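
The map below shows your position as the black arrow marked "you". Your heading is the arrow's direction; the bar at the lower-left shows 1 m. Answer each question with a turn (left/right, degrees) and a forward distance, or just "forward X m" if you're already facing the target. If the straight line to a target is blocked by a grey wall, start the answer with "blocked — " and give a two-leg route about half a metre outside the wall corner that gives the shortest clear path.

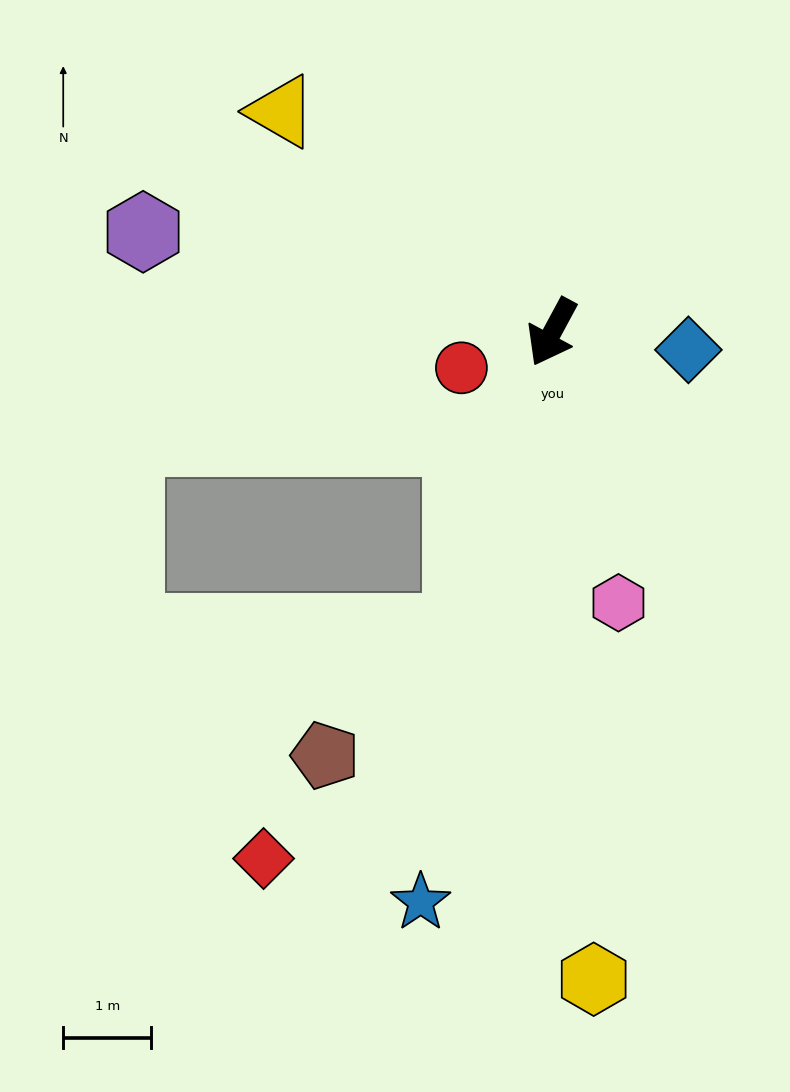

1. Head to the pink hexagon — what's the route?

turn left 42°, forward 3.2 m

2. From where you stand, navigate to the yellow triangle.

turn right 101°, forward 4.0 m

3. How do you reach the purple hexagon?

turn right 75°, forward 4.8 m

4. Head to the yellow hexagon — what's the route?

turn left 32°, forward 7.4 m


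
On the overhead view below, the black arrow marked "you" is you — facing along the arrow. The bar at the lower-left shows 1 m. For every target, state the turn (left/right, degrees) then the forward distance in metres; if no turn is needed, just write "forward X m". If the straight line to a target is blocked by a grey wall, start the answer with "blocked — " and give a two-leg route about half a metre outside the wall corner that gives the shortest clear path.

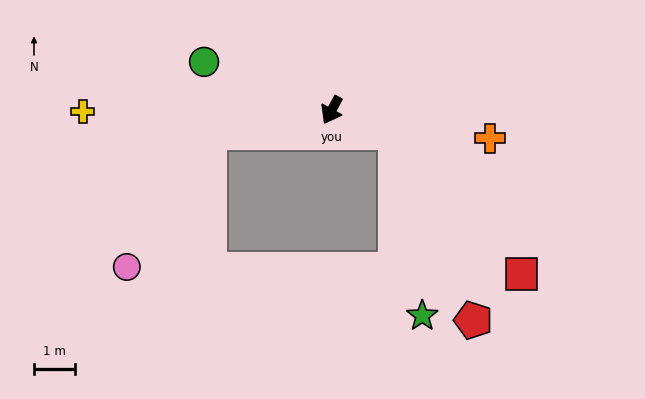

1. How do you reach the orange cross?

turn left 108°, forward 3.9 m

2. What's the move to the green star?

blocked — turn left 99°, forward 1.6 m, then turn right 62°, forward 4.5 m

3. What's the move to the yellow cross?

turn right 61°, forward 6.1 m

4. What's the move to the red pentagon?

blocked — turn left 99°, forward 1.6 m, then turn right 48°, forward 5.0 m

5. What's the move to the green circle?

turn right 82°, forward 3.3 m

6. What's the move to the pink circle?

blocked — turn right 51°, forward 3.0 m, then turn left 48°, forward 3.9 m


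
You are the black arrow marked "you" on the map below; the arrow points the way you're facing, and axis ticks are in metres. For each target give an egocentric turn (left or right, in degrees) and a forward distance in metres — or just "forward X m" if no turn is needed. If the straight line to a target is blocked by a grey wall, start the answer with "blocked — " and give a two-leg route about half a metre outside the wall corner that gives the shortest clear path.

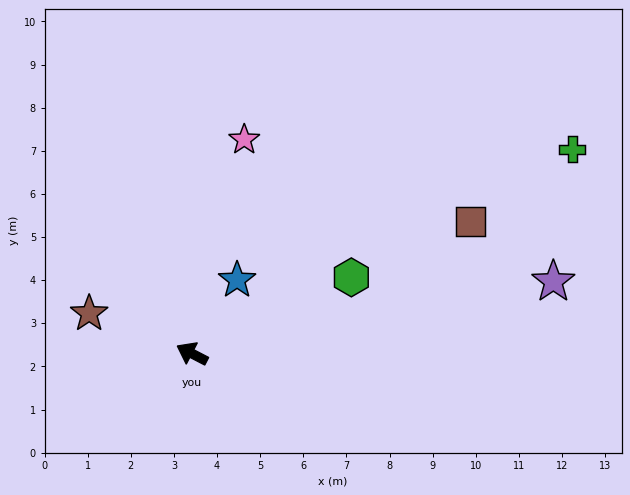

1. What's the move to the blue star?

turn right 94°, forward 2.0 m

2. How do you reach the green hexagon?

turn right 127°, forward 4.1 m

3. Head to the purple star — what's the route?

turn right 141°, forward 8.5 m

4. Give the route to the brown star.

turn left 6°, forward 2.6 m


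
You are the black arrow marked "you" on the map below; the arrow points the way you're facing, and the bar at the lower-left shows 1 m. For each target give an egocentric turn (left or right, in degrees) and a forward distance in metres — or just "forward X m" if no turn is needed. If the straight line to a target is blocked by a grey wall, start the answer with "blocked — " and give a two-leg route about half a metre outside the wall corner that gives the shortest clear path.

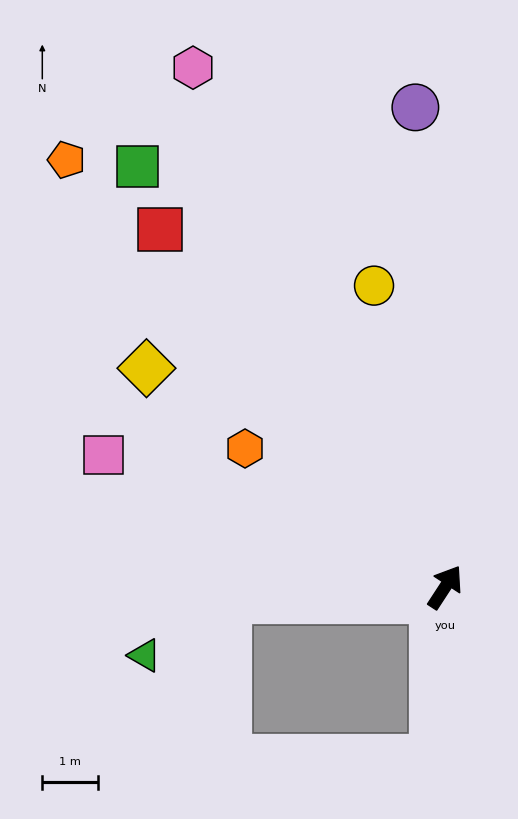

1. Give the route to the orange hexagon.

turn left 88°, forward 4.4 m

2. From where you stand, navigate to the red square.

turn left 72°, forward 8.3 m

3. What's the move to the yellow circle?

turn left 46°, forward 5.6 m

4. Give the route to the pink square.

turn left 102°, forward 6.6 m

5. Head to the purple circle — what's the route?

turn left 37°, forward 8.7 m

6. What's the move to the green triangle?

blocked — turn left 126°, forward 3.9 m, then turn left 31°, forward 1.8 m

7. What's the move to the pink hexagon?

turn left 59°, forward 10.4 m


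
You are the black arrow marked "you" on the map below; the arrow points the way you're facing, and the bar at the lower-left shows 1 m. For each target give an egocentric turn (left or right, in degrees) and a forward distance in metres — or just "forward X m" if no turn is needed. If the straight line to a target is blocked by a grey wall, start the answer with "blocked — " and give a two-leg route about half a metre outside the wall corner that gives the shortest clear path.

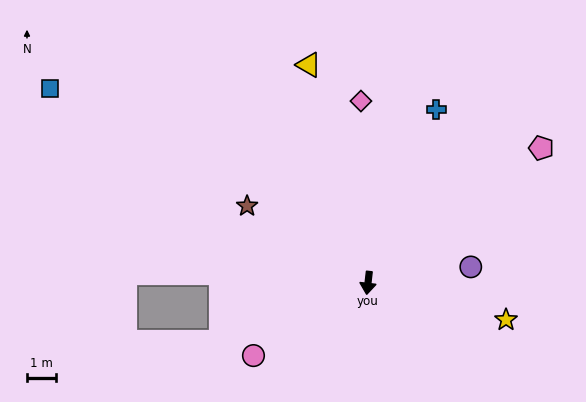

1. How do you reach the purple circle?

turn left 105°, forward 3.6 m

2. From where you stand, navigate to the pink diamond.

turn right 171°, forward 6.2 m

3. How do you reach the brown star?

turn right 116°, forward 4.9 m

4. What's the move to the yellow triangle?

turn right 158°, forward 7.7 m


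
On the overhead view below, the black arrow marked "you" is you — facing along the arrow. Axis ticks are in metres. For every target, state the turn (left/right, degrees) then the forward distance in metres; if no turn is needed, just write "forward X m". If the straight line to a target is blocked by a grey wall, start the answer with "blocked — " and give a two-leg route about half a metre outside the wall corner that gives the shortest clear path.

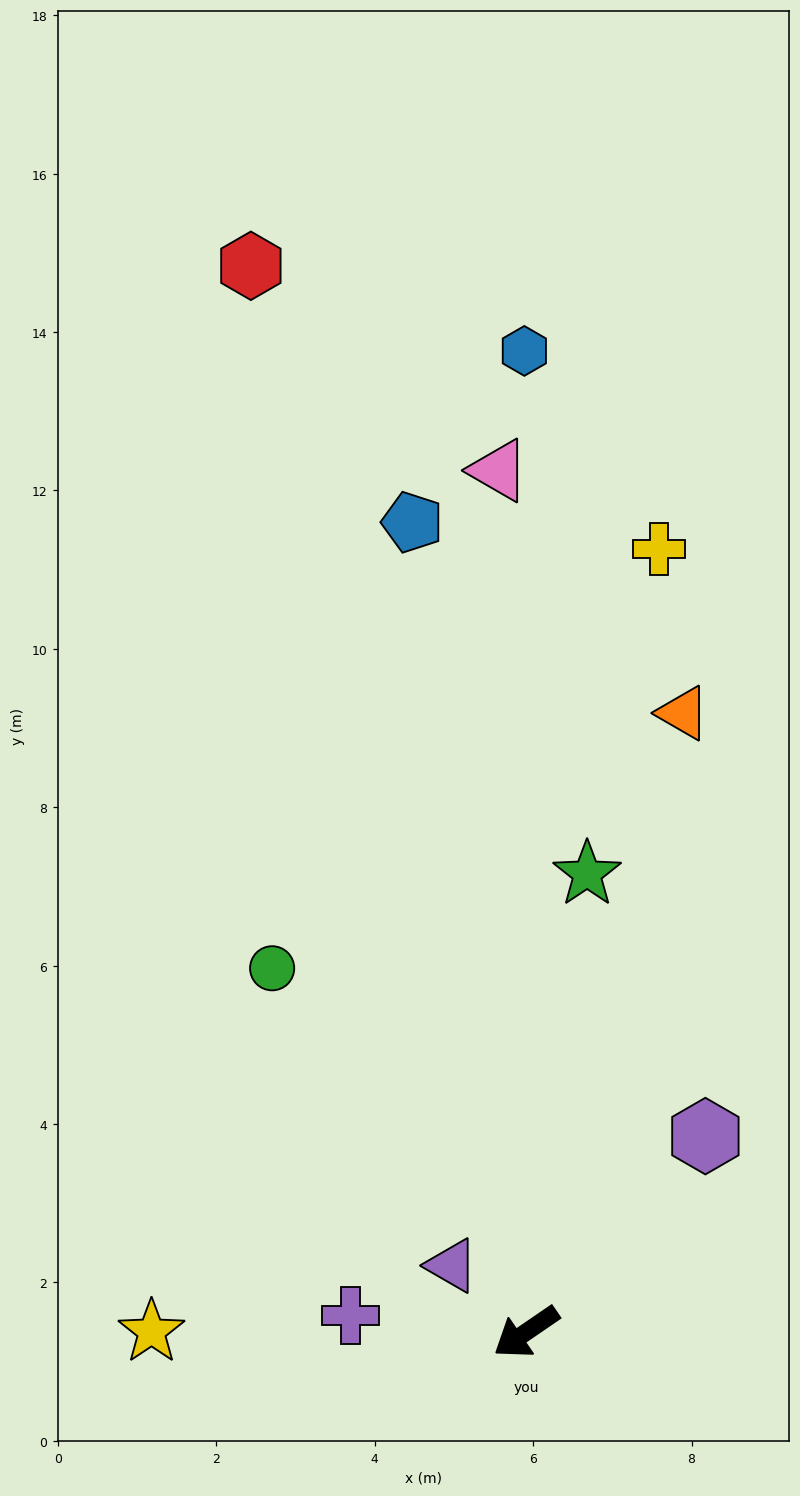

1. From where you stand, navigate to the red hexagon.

turn right 110°, forward 13.9 m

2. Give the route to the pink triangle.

turn right 123°, forward 10.9 m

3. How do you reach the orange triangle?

turn right 139°, forward 8.1 m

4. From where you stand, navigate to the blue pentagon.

turn right 116°, forward 10.3 m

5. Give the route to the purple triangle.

turn right 76°, forward 1.3 m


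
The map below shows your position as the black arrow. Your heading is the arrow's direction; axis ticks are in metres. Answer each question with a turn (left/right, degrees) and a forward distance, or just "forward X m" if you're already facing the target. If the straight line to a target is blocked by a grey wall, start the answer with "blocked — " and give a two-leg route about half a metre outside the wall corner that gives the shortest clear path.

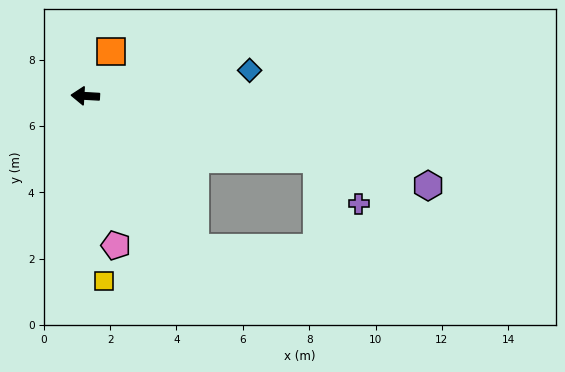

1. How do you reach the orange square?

turn right 117°, forward 1.5 m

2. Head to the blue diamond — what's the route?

turn right 168°, forward 5.0 m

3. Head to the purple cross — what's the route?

blocked — turn left 168°, forward 7.2 m, then turn right 31°, forward 1.9 m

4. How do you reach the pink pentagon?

turn left 105°, forward 4.6 m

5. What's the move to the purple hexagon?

turn left 169°, forward 10.7 m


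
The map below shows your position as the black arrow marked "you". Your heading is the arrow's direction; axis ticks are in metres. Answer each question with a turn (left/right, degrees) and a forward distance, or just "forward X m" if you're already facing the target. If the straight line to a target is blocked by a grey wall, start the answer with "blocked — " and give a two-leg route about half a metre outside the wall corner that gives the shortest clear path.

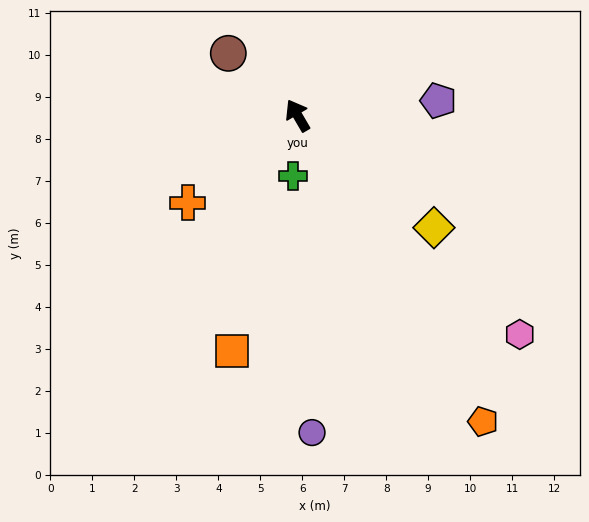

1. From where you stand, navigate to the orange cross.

turn left 98°, forward 3.3 m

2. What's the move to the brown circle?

turn left 18°, forward 2.2 m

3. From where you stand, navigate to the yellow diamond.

turn right 160°, forward 4.2 m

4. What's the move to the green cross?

turn left 145°, forward 1.4 m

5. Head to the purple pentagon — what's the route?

turn right 114°, forward 3.4 m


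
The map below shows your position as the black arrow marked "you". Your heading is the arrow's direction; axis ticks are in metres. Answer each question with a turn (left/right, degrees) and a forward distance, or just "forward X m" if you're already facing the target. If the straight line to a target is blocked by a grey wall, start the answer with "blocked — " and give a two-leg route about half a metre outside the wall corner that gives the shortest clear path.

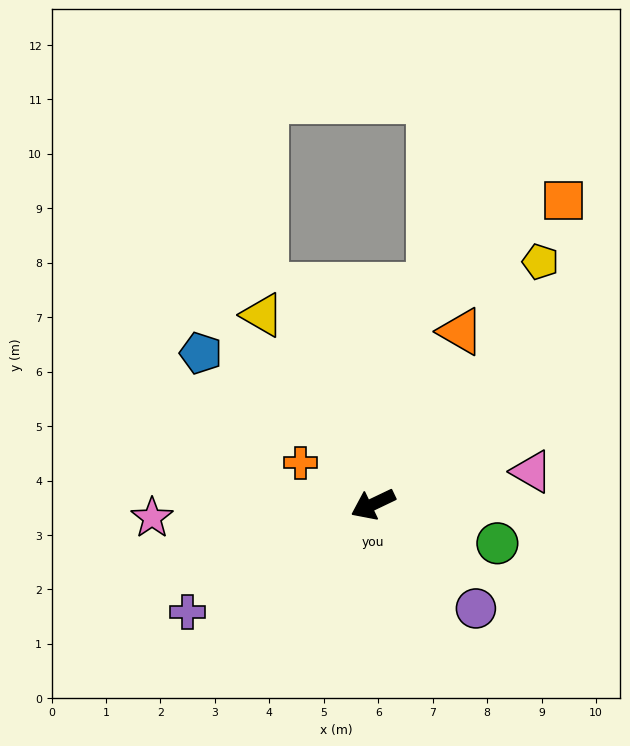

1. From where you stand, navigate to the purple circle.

turn left 109°, forward 2.7 m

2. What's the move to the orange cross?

turn right 55°, forward 1.5 m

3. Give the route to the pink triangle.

turn left 166°, forward 3.0 m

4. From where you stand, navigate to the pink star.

turn right 22°, forward 4.1 m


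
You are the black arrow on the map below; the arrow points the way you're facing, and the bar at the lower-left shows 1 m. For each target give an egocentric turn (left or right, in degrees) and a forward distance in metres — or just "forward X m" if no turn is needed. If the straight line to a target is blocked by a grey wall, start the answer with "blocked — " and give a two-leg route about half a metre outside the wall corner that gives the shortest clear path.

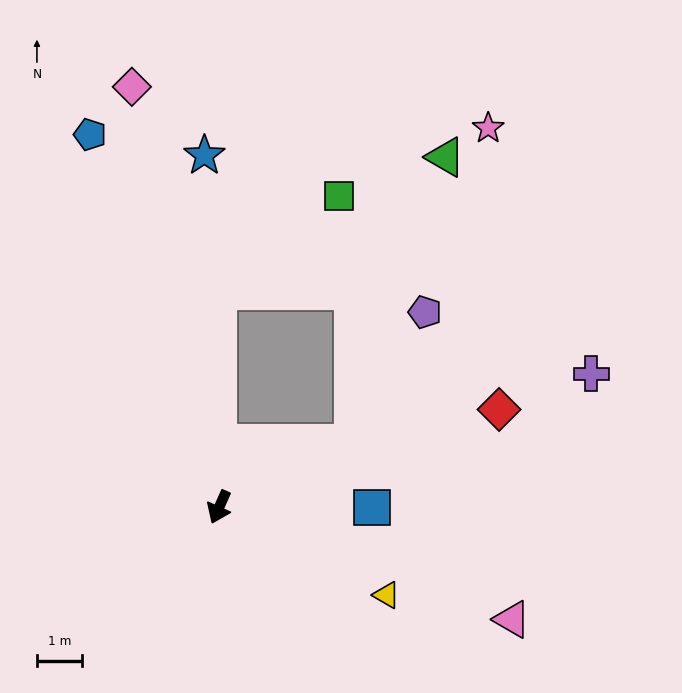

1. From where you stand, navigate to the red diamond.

turn left 133°, forward 6.5 m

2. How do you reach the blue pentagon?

turn right 137°, forward 8.7 m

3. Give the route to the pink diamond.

turn right 144°, forward 9.5 m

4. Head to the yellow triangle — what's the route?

turn left 86°, forward 4.2 m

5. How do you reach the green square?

blocked — turn right 156°, forward 4.8 m, then turn right 52°, forward 3.4 m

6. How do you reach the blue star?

turn right 154°, forward 7.8 m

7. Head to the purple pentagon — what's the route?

blocked — turn left 139°, forward 3.3 m, then turn left 36°, forward 3.3 m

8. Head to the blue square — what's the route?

turn left 114°, forward 3.4 m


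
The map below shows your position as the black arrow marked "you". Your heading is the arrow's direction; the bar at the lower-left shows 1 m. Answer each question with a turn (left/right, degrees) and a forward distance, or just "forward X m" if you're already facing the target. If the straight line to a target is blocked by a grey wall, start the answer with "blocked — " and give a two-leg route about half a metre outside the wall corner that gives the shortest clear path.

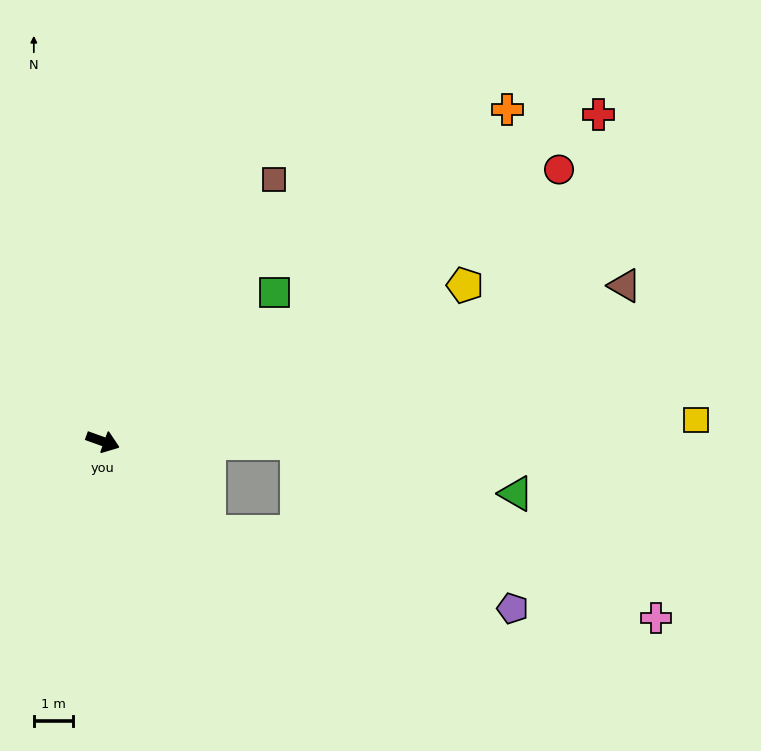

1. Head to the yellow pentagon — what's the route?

turn left 43°, forward 10.1 m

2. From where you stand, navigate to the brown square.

turn left 77°, forward 8.0 m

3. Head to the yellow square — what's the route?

turn left 22°, forward 15.2 m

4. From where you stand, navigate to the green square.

turn left 61°, forward 5.8 m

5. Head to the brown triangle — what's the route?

turn left 36°, forward 13.9 m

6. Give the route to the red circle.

turn left 51°, forward 13.6 m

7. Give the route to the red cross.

turn left 53°, forward 15.2 m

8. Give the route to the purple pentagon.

blocked — turn right 21°, forward 3.6 m, then turn left 27°, forward 8.0 m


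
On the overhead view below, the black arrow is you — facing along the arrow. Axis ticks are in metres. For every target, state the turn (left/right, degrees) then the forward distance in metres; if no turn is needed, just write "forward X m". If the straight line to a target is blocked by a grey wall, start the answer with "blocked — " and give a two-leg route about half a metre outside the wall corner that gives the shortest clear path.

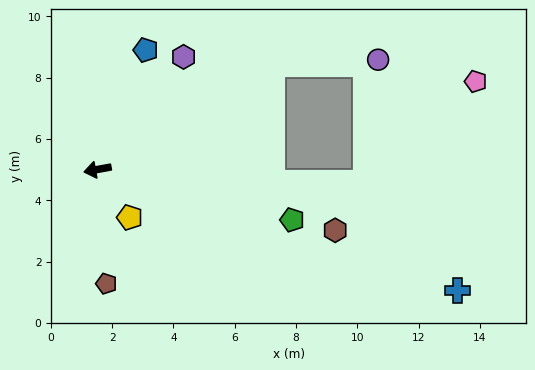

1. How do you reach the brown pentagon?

turn left 84°, forward 3.7 m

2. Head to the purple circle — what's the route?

blocked — turn right 159°, forward 6.7 m, then turn right 29°, forward 3.4 m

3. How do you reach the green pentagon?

turn left 155°, forward 6.6 m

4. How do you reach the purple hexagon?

turn right 138°, forward 4.6 m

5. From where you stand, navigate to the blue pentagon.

turn right 122°, forward 4.2 m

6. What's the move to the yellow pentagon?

turn left 114°, forward 1.9 m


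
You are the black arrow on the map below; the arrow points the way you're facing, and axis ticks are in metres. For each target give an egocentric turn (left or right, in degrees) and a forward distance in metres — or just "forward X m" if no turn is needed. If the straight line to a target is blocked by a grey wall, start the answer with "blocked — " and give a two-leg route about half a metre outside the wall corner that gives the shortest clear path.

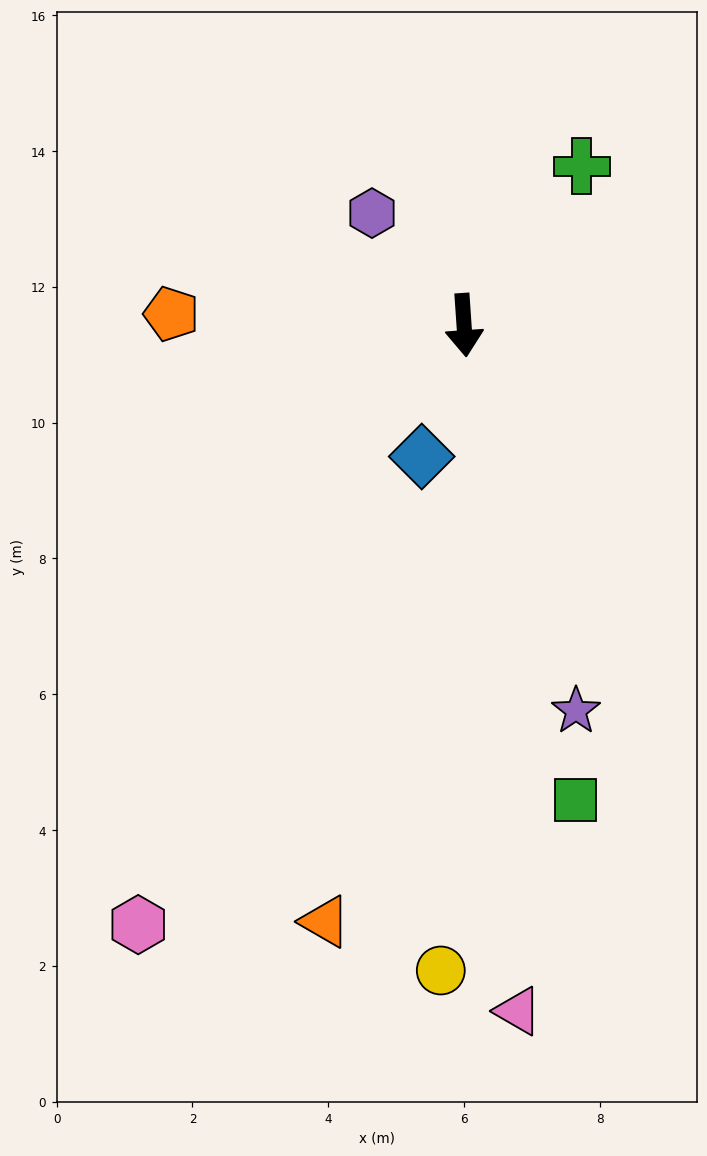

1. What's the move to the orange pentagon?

turn right 96°, forward 4.3 m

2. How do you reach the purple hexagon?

turn right 145°, forward 2.1 m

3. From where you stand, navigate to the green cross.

turn left 140°, forward 2.9 m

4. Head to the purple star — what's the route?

turn left 12°, forward 5.9 m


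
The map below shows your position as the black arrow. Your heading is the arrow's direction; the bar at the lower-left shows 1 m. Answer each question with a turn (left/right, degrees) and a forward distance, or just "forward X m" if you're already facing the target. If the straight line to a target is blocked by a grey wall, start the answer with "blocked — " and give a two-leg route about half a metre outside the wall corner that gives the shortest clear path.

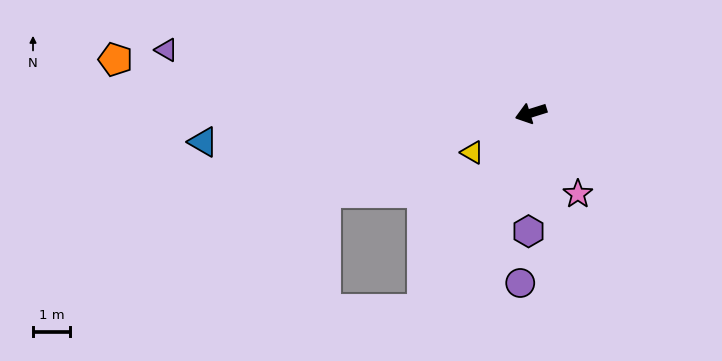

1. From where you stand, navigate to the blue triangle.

turn right 12°, forward 8.8 m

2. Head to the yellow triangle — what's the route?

turn left 16°, forward 1.9 m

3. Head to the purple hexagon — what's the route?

turn left 71°, forward 3.2 m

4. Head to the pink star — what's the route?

turn left 103°, forward 2.5 m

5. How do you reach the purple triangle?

turn right 27°, forward 9.9 m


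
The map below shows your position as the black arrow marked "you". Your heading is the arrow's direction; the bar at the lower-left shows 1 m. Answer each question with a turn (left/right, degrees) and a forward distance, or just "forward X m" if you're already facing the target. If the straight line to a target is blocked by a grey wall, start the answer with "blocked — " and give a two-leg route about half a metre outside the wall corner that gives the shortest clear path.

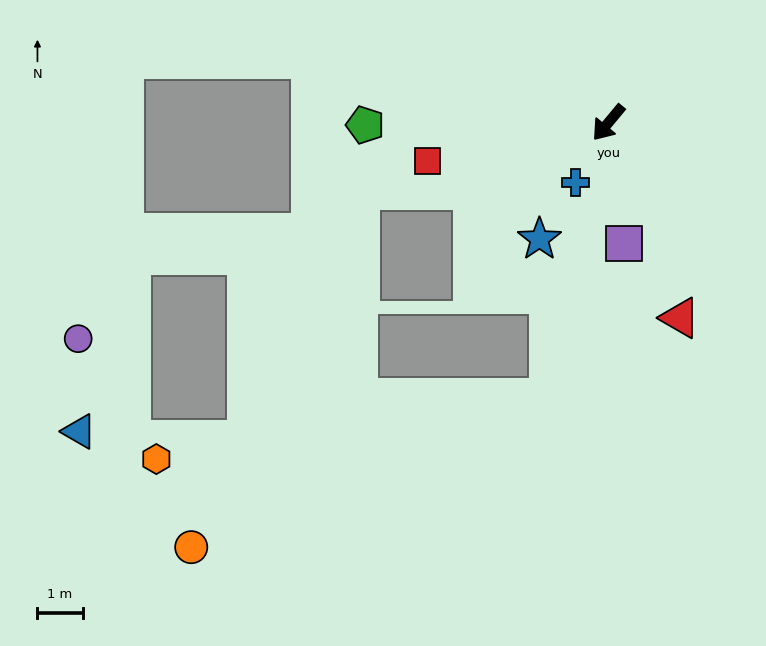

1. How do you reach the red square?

turn right 38°, forward 4.1 m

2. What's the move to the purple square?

turn left 47°, forward 2.7 m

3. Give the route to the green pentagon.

turn right 50°, forward 5.4 m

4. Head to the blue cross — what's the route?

turn left 11°, forward 1.5 m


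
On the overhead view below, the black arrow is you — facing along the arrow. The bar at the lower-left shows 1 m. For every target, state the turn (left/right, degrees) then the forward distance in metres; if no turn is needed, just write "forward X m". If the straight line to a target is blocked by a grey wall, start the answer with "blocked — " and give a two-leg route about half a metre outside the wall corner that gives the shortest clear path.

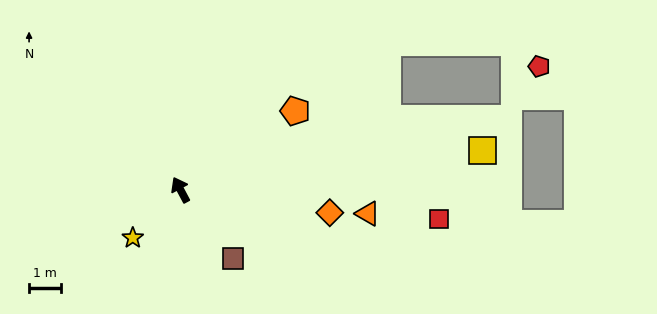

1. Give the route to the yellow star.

turn left 107°, forward 2.1 m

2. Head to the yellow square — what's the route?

turn right 111°, forward 9.5 m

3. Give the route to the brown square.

turn right 171°, forward 2.7 m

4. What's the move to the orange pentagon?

turn right 84°, forward 4.4 m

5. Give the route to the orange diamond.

turn right 127°, forward 4.7 m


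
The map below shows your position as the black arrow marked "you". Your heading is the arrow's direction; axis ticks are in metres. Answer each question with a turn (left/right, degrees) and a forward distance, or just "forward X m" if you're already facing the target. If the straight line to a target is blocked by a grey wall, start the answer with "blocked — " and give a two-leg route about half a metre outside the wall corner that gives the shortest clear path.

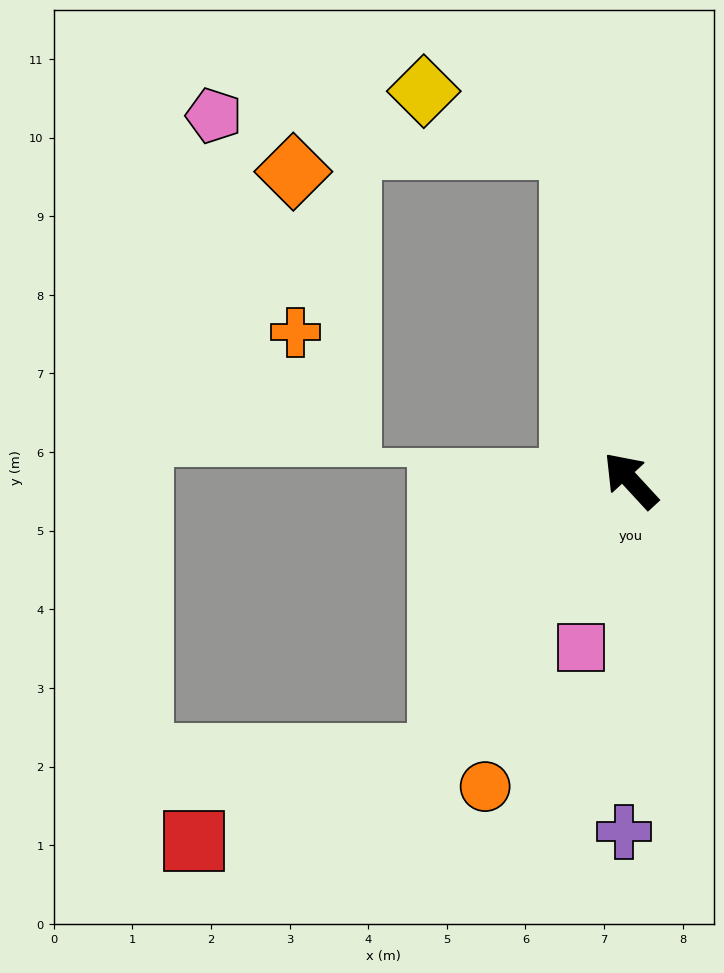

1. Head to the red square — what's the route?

blocked — turn left 103°, forward 4.3 m, then turn right 37°, forward 3.3 m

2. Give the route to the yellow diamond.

blocked — turn right 33°, forward 4.3 m, then turn left 60°, forward 2.0 m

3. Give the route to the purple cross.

turn left 136°, forward 4.5 m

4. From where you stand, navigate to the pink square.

turn left 121°, forward 2.2 m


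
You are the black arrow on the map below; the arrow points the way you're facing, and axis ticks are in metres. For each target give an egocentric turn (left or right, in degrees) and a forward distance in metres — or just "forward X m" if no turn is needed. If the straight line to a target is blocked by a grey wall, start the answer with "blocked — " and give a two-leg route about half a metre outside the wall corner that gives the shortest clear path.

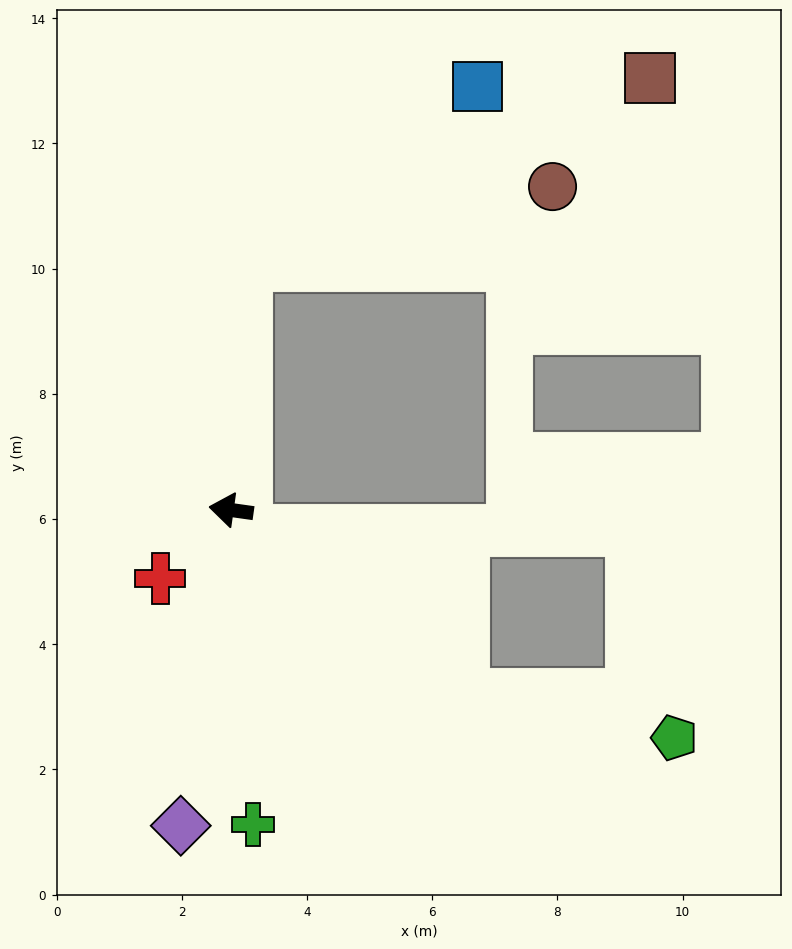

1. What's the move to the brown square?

blocked — turn right 86°, forward 3.9 m, then turn right 61°, forward 7.1 m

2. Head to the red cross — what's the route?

turn left 52°, forward 1.6 m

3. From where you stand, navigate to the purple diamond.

turn left 89°, forward 5.1 m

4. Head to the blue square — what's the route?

blocked — turn right 86°, forward 3.9 m, then turn right 48°, forward 4.7 m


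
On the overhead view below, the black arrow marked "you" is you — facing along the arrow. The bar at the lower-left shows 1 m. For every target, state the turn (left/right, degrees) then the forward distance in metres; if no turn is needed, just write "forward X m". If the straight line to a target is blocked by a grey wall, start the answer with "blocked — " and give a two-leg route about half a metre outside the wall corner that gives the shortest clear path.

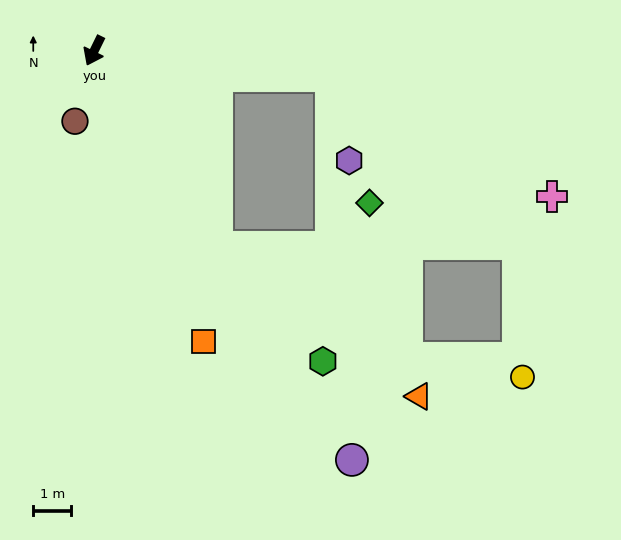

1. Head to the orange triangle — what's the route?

blocked — turn left 58°, forward 6.1 m, then turn left 22°, forward 6.6 m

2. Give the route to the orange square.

turn left 47°, forward 8.2 m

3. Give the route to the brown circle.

turn left 11°, forward 1.9 m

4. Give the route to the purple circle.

turn left 58°, forward 12.7 m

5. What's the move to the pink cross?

blocked — turn left 110°, forward 6.3 m, then turn right 22°, forward 6.6 m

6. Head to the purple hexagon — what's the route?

blocked — turn left 110°, forward 6.3 m, then turn right 72°, forward 2.3 m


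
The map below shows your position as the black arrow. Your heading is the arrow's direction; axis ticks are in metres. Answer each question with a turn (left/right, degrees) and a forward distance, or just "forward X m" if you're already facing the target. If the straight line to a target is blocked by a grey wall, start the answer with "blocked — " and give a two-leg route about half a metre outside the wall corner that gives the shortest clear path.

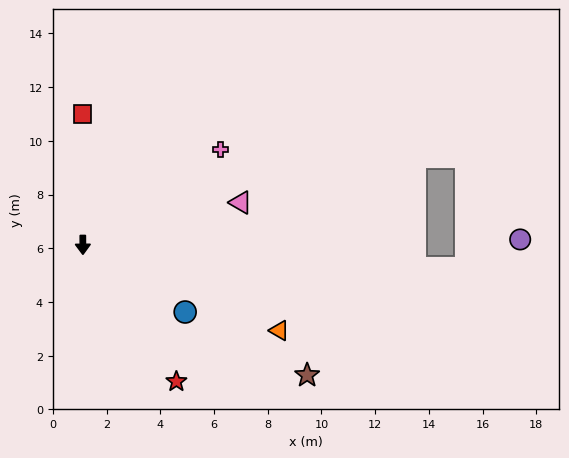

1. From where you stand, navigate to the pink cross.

turn left 124°, forward 6.2 m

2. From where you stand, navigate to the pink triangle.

turn left 105°, forward 6.1 m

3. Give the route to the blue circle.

turn left 56°, forward 4.6 m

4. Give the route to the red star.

turn left 34°, forward 6.2 m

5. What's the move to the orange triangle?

turn left 66°, forward 8.0 m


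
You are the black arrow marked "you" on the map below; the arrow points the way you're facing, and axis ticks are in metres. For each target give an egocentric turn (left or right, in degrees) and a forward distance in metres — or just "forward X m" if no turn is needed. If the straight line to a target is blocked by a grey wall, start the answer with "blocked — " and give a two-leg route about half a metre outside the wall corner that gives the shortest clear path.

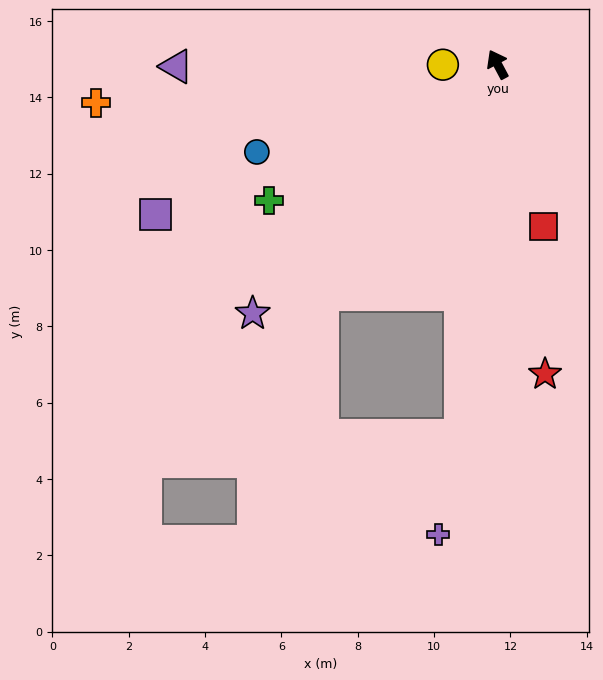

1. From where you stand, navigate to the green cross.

turn left 93°, forward 7.0 m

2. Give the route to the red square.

turn left 168°, forward 4.4 m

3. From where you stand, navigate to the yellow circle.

turn left 62°, forward 1.4 m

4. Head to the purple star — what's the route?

turn left 107°, forward 9.2 m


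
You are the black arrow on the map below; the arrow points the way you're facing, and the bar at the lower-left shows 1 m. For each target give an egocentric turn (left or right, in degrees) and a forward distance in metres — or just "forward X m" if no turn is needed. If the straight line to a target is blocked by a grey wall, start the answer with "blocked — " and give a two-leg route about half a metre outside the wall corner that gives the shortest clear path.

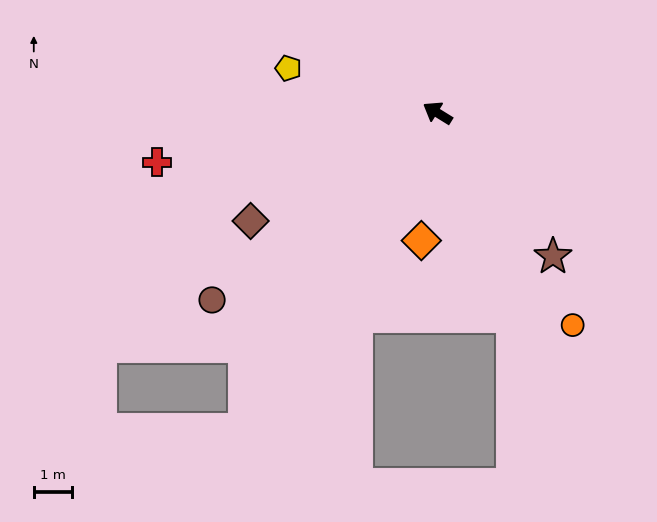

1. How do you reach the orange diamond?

turn left 115°, forward 3.3 m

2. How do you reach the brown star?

turn left 161°, forward 4.8 m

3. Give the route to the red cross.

turn left 42°, forward 7.4 m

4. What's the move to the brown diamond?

turn left 62°, forward 5.6 m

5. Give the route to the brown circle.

turn left 71°, forward 7.6 m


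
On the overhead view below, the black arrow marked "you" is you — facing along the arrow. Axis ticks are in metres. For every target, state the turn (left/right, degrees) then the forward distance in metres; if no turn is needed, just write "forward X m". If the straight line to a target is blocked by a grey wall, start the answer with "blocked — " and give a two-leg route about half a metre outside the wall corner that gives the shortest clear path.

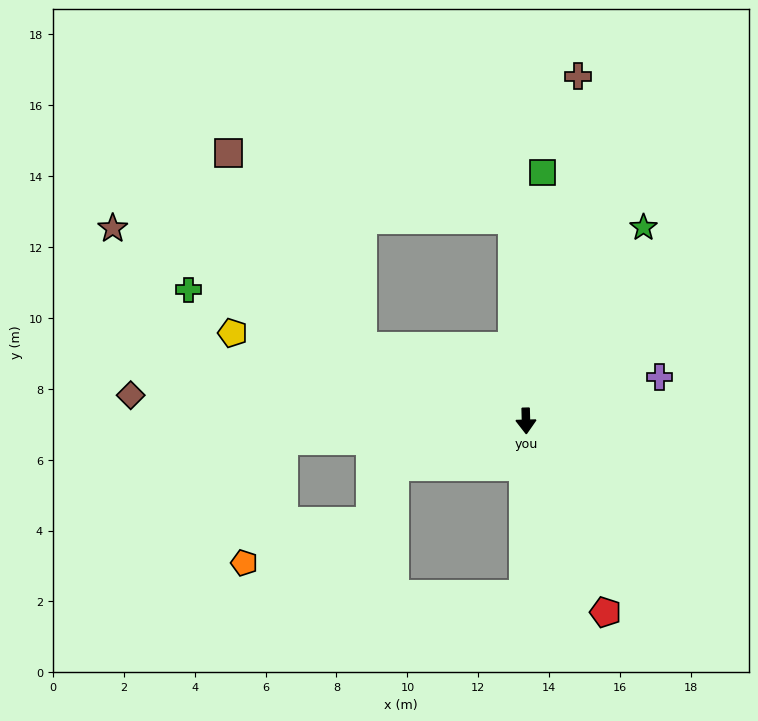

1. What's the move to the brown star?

turn right 116°, forward 12.9 m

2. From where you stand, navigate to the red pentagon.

turn left 21°, forward 5.8 m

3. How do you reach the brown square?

blocked — turn right 116°, forward 5.1 m, then turn right 31°, forward 6.6 m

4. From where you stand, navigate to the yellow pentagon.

turn right 108°, forward 8.6 m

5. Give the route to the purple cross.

turn left 107°, forward 4.0 m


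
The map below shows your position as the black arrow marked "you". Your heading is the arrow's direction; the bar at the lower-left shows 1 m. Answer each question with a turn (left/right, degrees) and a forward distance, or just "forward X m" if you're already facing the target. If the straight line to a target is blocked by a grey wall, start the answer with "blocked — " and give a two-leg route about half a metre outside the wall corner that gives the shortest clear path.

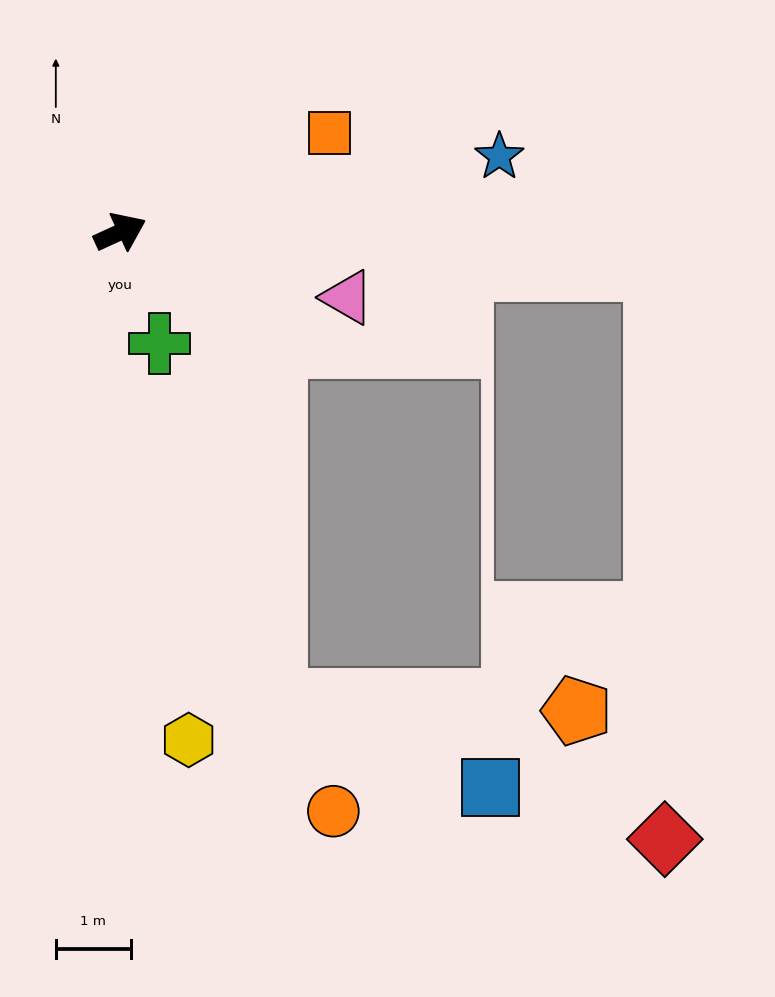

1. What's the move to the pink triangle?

turn right 41°, forward 3.1 m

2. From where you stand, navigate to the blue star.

turn right 13°, forward 5.1 m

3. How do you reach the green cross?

turn right 95°, forward 1.6 m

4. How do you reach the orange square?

forward 3.1 m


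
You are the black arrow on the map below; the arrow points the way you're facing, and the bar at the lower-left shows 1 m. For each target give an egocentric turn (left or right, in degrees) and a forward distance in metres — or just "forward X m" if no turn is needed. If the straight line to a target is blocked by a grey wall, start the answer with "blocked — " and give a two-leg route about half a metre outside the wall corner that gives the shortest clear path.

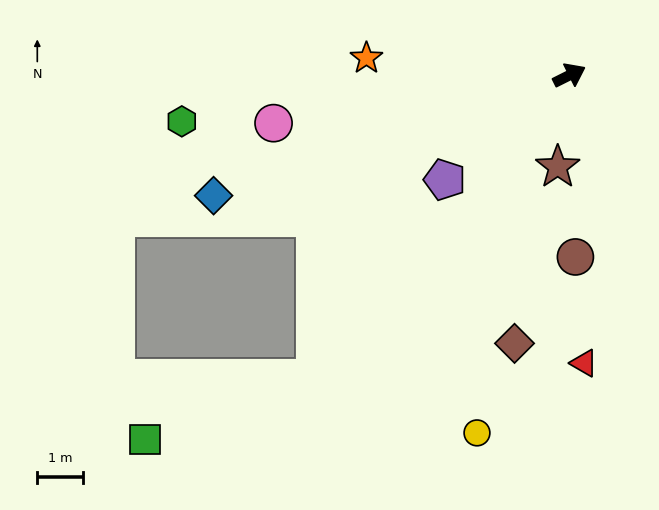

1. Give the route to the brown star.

turn right 124°, forward 2.0 m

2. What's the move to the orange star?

turn left 149°, forward 4.5 m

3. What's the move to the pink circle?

turn left 163°, forward 6.6 m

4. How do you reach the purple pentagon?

turn right 167°, forward 3.6 m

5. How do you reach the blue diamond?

turn left 172°, forward 8.3 m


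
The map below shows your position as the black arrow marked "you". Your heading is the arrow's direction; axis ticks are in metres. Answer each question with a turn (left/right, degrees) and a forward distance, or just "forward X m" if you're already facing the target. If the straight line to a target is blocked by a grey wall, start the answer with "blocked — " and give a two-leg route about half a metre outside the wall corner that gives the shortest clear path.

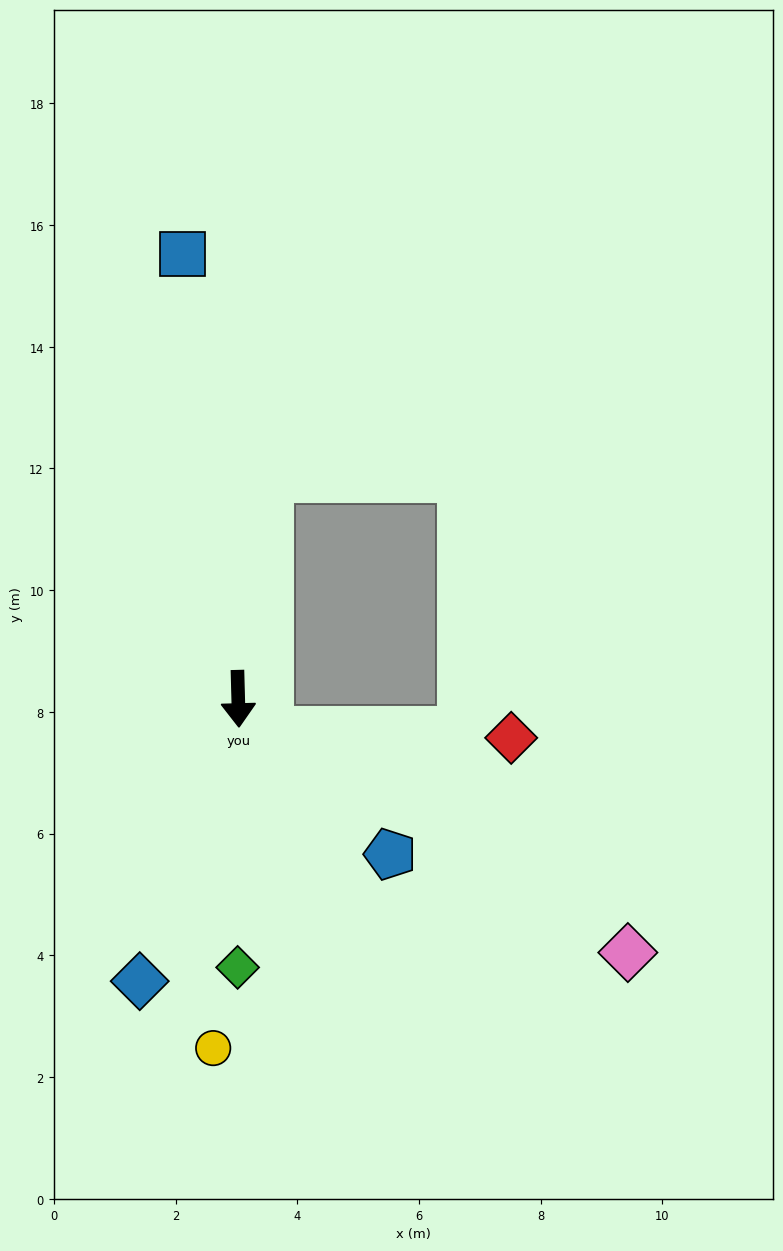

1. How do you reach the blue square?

turn right 174°, forward 7.4 m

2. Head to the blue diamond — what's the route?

turn right 21°, forward 4.9 m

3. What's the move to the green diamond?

forward 4.4 m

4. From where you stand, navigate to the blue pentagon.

turn left 43°, forward 3.6 m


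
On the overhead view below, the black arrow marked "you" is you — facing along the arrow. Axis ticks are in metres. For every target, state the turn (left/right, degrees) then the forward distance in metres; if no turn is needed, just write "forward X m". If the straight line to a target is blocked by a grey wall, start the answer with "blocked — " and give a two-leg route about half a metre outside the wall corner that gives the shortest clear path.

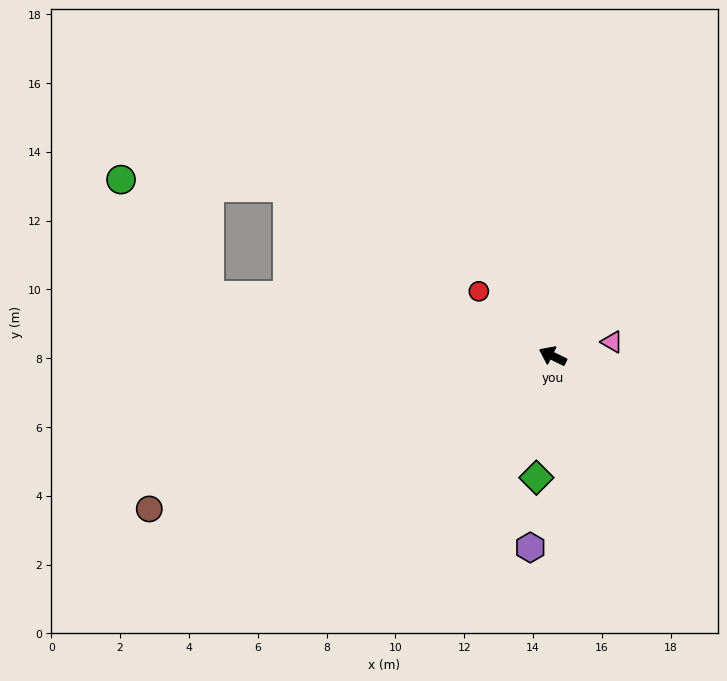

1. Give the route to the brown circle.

turn left 47°, forward 12.5 m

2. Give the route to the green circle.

blocked — turn right 7°, forward 9.1 m, then turn left 30°, forward 4.8 m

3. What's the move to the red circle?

turn right 15°, forward 2.9 m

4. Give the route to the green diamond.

turn left 108°, forward 3.6 m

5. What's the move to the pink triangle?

turn right 141°, forward 1.8 m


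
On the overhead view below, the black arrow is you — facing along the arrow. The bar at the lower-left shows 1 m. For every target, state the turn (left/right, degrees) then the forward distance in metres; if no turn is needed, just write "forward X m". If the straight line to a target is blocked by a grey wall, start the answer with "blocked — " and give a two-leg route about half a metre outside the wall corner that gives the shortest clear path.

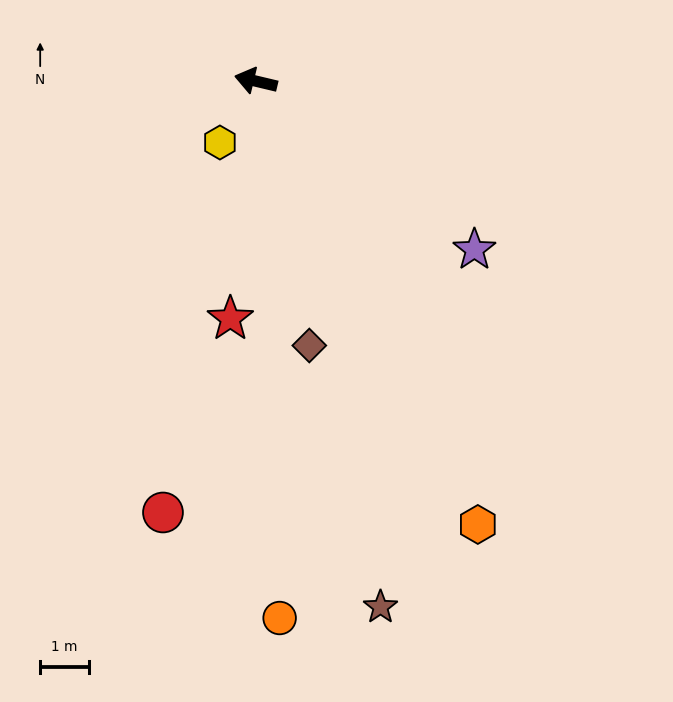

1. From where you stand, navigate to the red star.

turn left 97°, forward 4.9 m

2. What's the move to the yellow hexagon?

turn left 73°, forward 1.5 m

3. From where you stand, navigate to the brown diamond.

turn left 115°, forward 5.5 m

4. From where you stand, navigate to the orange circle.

turn left 106°, forward 11.0 m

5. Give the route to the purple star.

turn left 156°, forward 5.7 m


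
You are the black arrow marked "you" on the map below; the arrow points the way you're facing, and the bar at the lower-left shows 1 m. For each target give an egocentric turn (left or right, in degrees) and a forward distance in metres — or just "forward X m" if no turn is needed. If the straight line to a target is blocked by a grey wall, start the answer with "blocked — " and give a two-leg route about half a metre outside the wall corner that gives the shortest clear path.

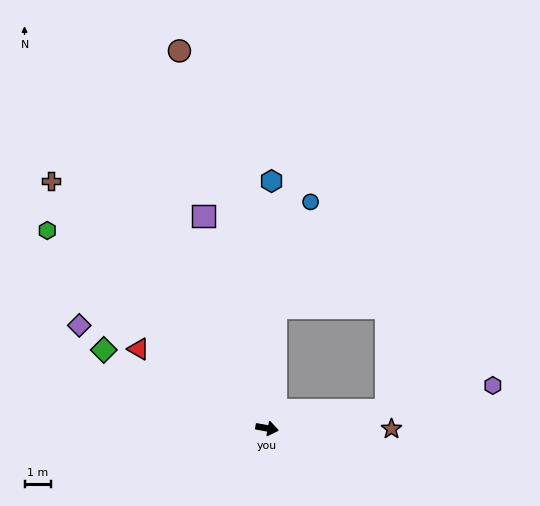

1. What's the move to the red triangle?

turn left 159°, forward 5.8 m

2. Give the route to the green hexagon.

turn left 148°, forward 11.3 m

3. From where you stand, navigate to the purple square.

turn left 117°, forward 8.5 m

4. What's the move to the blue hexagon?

turn left 99°, forward 9.4 m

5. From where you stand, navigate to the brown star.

turn left 10°, forward 4.8 m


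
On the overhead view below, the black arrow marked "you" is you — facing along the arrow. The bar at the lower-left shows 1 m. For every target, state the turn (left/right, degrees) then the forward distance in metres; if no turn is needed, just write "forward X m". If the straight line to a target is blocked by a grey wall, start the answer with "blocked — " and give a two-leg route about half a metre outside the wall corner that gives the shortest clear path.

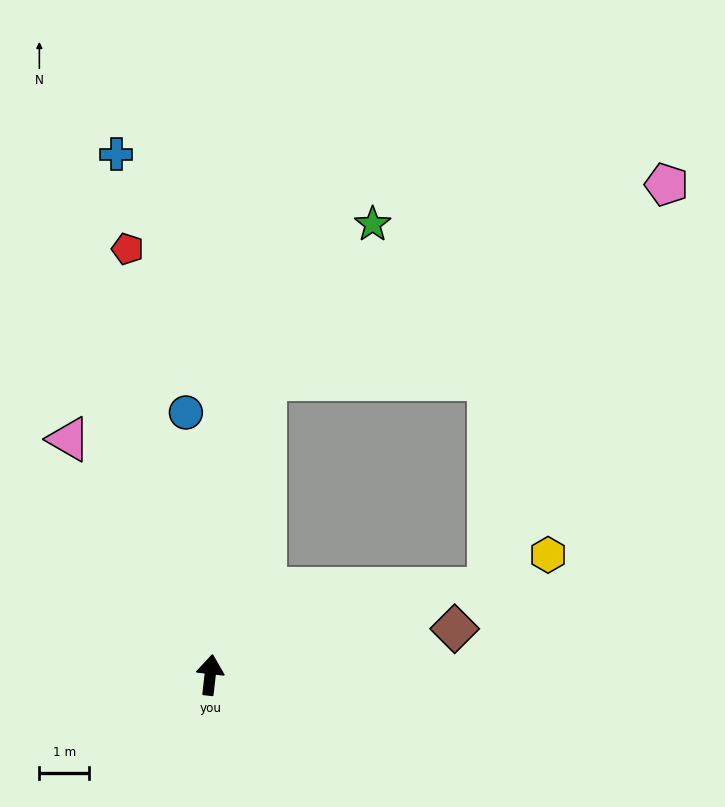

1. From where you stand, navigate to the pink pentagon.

blocked — turn right 4°, forward 6.1 m, then turn right 53°, forward 9.0 m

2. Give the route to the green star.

blocked — turn right 4°, forward 6.1 m, then turn right 24°, forward 3.8 m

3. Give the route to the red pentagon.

turn left 17°, forward 8.7 m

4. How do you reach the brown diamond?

turn right 73°, forward 5.0 m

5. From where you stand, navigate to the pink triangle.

turn left 37°, forward 5.5 m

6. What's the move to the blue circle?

turn left 12°, forward 5.3 m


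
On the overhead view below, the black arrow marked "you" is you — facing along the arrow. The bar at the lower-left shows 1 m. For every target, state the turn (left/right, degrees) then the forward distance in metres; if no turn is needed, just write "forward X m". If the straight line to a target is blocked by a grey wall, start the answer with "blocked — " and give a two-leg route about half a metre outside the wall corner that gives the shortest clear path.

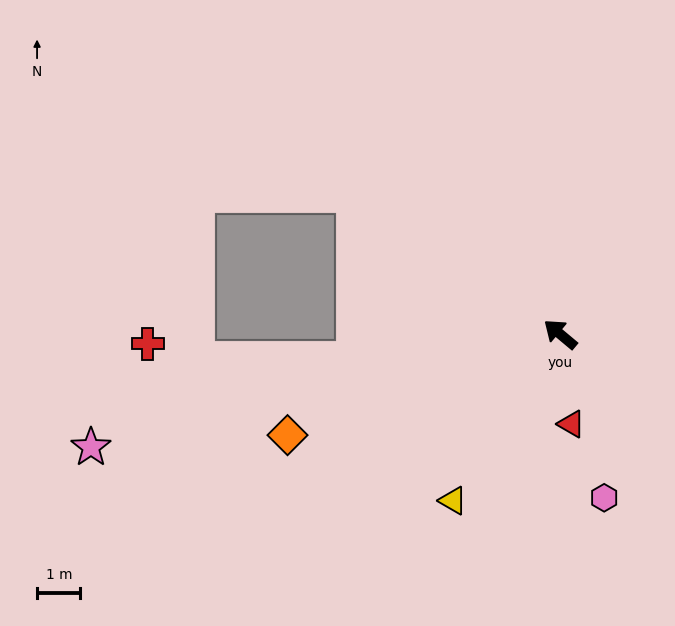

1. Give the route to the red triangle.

turn left 137°, forward 2.1 m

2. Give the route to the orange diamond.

turn left 60°, forward 6.7 m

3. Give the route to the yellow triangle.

turn left 97°, forward 4.6 m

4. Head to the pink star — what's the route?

turn left 53°, forward 11.1 m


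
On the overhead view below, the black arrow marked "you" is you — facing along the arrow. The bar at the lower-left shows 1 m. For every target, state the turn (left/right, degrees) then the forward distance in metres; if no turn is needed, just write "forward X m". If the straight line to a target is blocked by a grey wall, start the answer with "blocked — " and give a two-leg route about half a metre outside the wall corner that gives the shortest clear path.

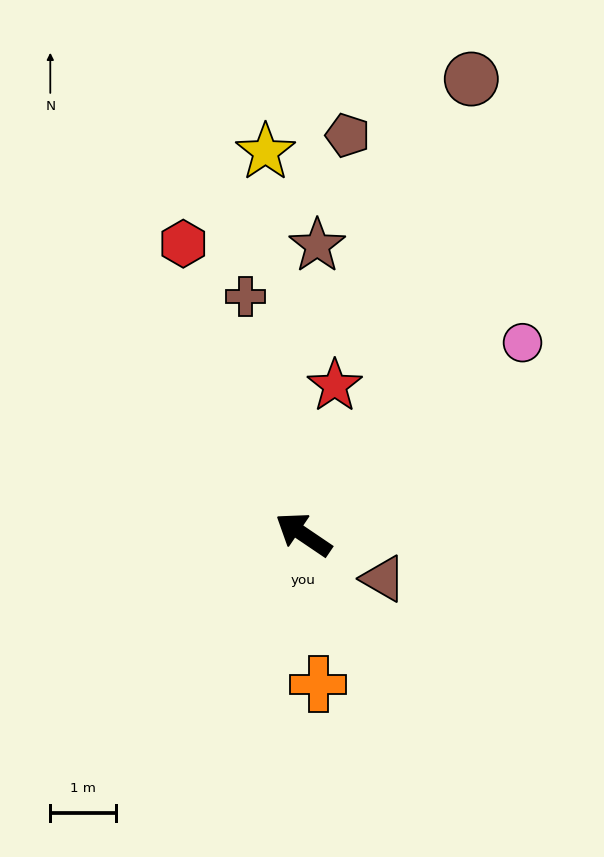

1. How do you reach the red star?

turn right 68°, forward 2.3 m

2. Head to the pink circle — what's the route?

turn right 105°, forward 4.4 m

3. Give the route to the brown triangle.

turn right 175°, forward 1.4 m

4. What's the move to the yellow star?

turn right 50°, forward 5.8 m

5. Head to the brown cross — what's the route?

turn right 42°, forward 3.7 m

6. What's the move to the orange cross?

turn left 130°, forward 2.3 m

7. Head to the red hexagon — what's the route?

turn right 33°, forward 4.8 m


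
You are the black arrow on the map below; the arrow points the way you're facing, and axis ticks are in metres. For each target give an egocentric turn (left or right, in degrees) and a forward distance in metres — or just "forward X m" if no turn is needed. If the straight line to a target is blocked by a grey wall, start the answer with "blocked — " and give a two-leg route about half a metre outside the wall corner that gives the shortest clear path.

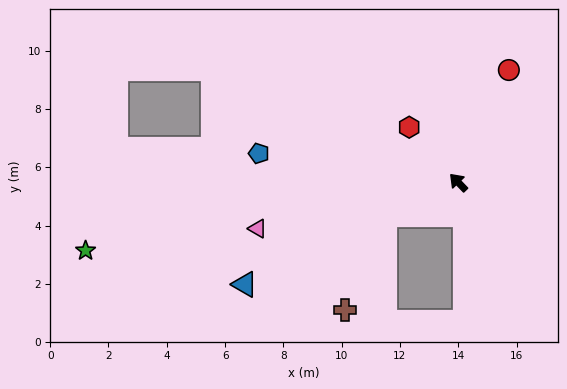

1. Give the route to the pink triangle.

turn left 59°, forward 7.1 m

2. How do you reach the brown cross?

blocked — turn left 70°, forward 2.7 m, then turn left 43°, forward 3.5 m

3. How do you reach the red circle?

turn right 68°, forward 4.2 m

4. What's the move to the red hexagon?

turn right 2°, forward 2.5 m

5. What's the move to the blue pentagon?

turn left 38°, forward 6.9 m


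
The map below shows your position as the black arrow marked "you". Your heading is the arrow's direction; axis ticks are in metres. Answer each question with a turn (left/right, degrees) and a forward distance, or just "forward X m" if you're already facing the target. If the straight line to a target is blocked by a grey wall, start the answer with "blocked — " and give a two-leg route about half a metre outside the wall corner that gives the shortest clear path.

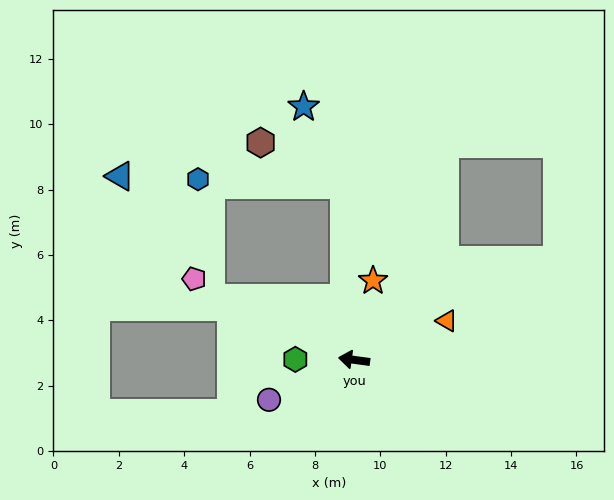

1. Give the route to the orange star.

turn right 96°, forward 2.5 m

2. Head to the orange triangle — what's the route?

turn right 149°, forward 3.1 m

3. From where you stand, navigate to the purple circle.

turn left 33°, forward 2.9 m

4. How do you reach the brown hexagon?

blocked — turn right 79°, forward 5.3 m, then turn left 59°, forward 2.9 m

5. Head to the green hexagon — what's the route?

turn left 7°, forward 1.8 m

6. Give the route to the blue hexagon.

blocked — turn right 79°, forward 5.3 m, then turn left 84°, forward 4.5 m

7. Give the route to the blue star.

blocked — turn right 79°, forward 5.3 m, then turn left 24°, forward 2.7 m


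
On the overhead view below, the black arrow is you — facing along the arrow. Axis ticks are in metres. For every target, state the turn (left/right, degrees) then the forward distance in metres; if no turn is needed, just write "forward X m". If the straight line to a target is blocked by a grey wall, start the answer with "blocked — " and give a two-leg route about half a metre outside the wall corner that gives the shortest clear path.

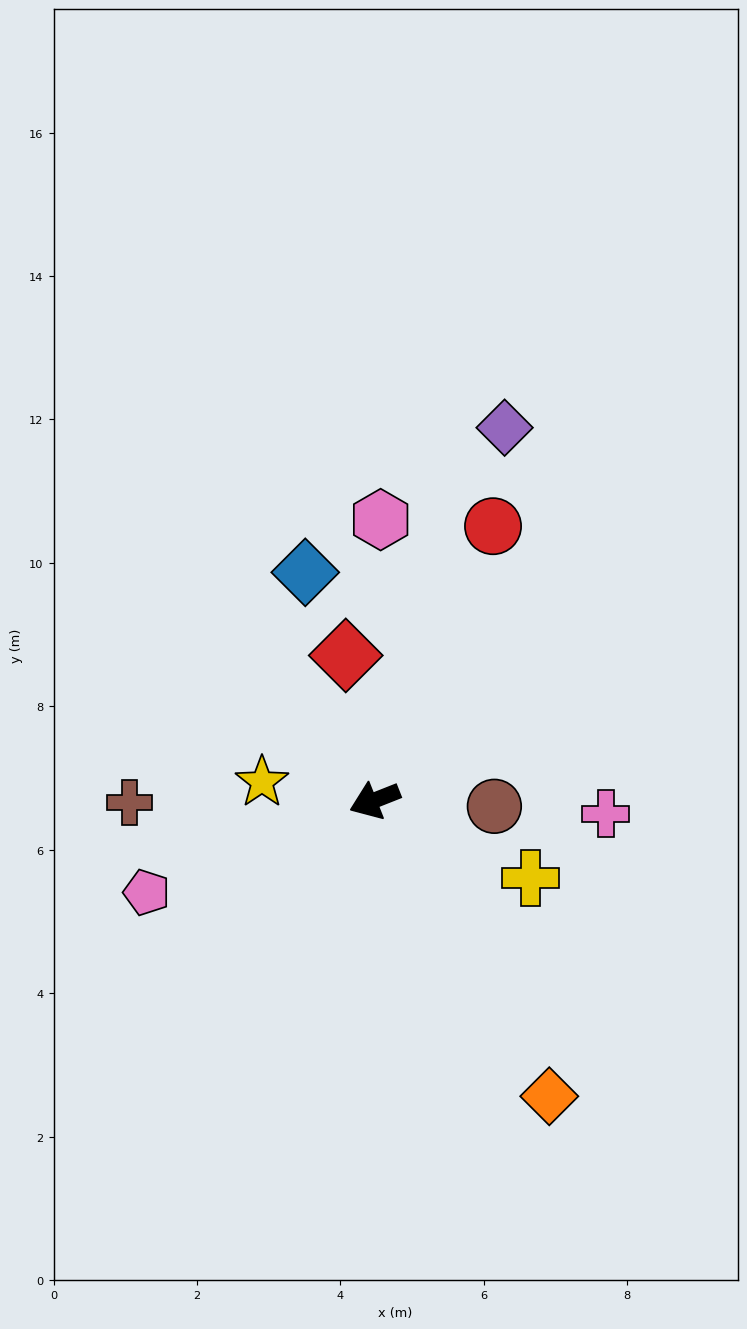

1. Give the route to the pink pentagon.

forward 3.4 m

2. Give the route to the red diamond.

turn right 100°, forward 2.1 m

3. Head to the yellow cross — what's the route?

turn left 132°, forward 2.4 m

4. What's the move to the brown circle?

turn left 156°, forward 1.7 m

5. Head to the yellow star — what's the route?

turn right 31°, forward 1.6 m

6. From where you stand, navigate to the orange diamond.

turn left 99°, forward 4.8 m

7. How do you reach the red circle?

turn right 135°, forward 4.2 m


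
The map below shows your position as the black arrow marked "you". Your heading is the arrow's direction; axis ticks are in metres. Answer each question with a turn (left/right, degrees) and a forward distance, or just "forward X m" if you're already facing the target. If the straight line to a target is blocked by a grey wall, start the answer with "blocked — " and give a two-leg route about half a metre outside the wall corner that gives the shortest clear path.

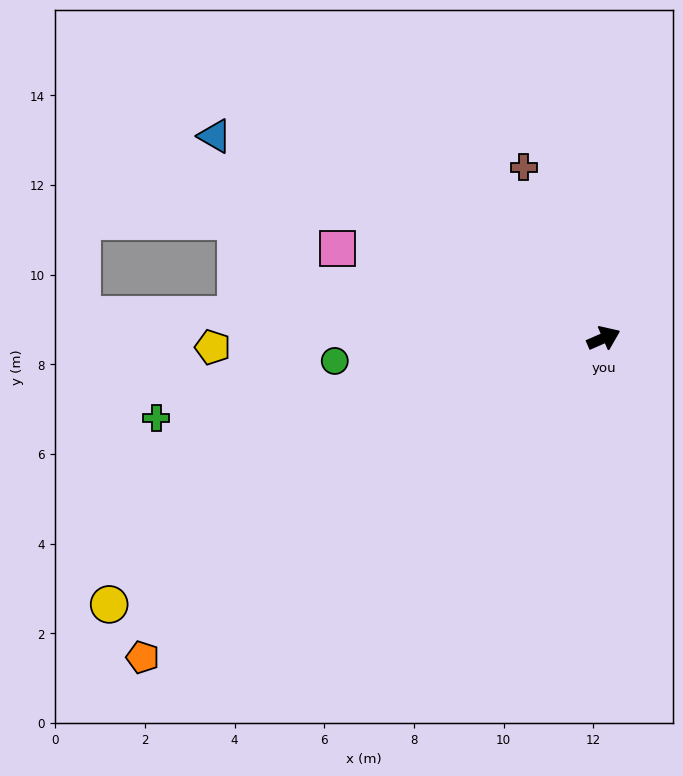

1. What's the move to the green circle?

turn left 161°, forward 6.0 m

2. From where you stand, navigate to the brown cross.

turn left 91°, forward 4.2 m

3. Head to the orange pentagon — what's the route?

turn right 169°, forward 12.5 m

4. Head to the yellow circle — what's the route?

turn right 175°, forward 12.5 m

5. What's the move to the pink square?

turn left 138°, forward 6.3 m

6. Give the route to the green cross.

turn left 166°, forward 10.1 m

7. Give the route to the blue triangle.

turn left 129°, forward 9.8 m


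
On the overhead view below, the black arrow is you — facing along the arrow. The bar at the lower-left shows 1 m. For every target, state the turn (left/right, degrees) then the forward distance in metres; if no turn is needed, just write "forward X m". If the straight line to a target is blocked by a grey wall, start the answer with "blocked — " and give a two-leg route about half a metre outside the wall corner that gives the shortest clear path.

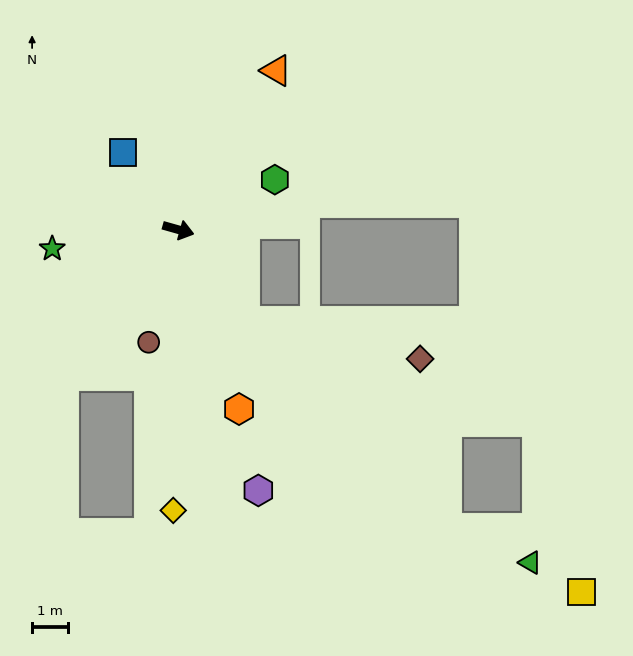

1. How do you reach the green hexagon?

turn left 43°, forward 3.1 m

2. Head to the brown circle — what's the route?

turn right 89°, forward 3.3 m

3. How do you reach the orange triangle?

turn left 74°, forward 5.3 m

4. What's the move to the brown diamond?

blocked — turn right 38°, forward 3.2 m, then turn left 42°, forward 5.0 m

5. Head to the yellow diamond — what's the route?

turn right 75°, forward 7.9 m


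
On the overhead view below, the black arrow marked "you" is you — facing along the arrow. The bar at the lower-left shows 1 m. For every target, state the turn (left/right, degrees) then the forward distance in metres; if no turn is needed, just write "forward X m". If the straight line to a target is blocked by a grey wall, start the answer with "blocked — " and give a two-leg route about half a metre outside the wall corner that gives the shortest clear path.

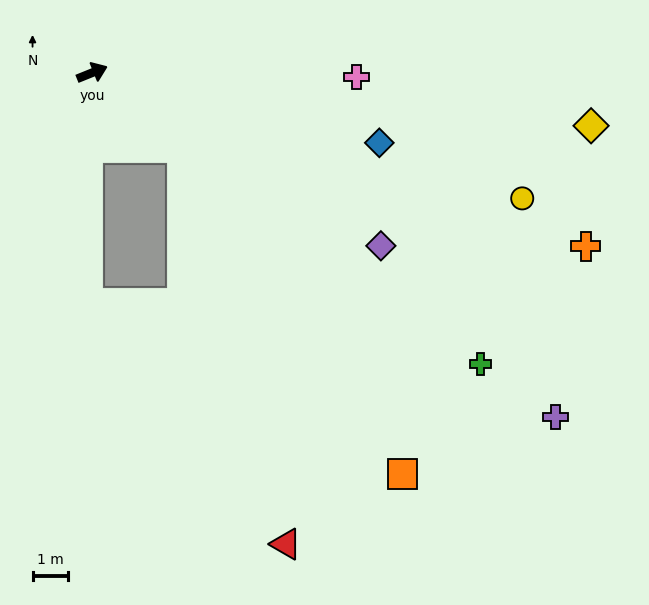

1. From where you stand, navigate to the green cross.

turn right 59°, forward 13.6 m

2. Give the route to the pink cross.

turn right 23°, forward 7.4 m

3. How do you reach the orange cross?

turn right 41°, forward 14.6 m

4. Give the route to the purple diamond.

turn right 53°, forward 9.4 m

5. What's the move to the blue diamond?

turn right 36°, forward 8.3 m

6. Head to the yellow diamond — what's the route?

turn right 28°, forward 14.0 m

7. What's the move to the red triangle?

blocked — turn right 62°, forward 3.3 m, then turn right 35°, forward 11.5 m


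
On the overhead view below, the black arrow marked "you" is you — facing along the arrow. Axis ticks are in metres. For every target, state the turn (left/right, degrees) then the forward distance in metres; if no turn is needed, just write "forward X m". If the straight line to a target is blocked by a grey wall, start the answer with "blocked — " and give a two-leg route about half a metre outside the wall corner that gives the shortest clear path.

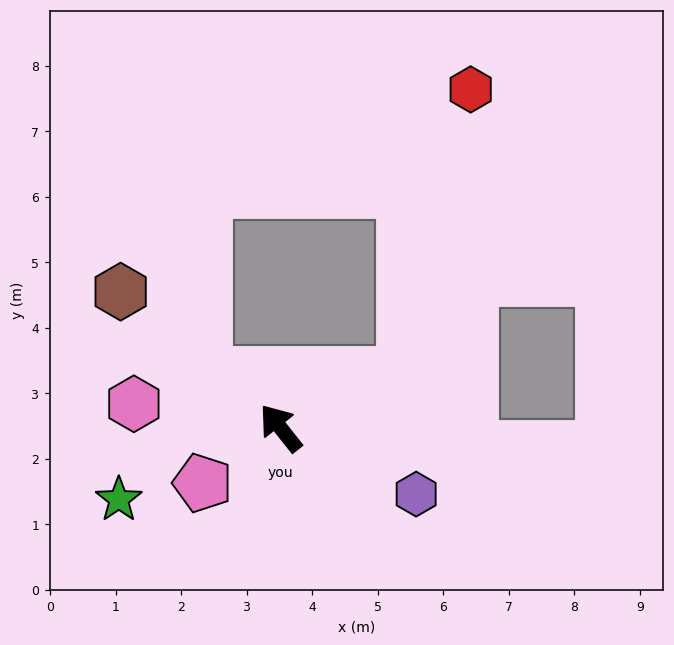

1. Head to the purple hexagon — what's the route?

turn right 154°, forward 2.3 m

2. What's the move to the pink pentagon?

turn left 87°, forward 1.5 m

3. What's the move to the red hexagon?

blocked — turn right 105°, forward 2.1 m, then turn left 53°, forward 4.5 m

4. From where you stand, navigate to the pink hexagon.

turn left 42°, forward 2.3 m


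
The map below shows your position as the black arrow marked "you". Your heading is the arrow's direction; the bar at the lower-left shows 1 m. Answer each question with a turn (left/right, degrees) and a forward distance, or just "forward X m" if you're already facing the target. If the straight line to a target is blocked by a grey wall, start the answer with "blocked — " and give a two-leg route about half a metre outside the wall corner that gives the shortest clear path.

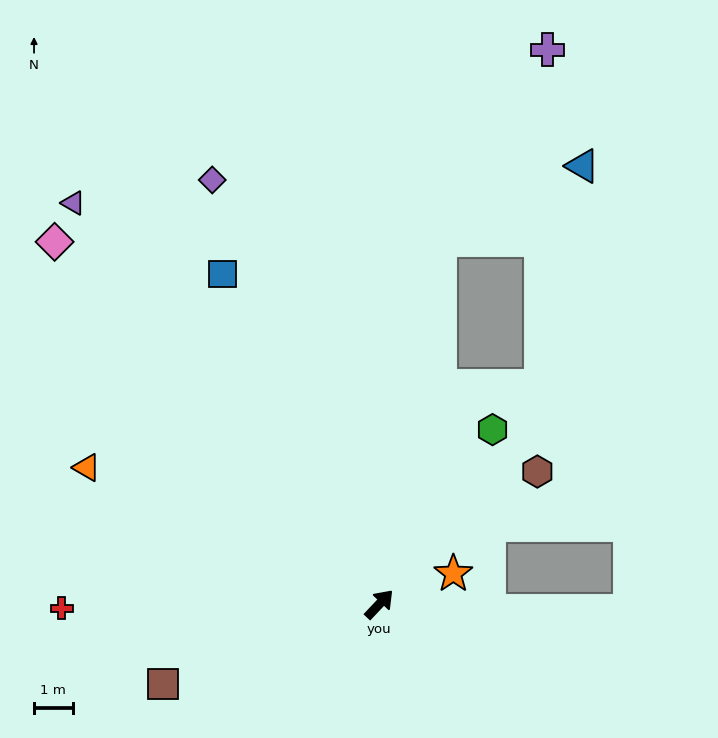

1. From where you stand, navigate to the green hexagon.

turn left 10°, forward 5.4 m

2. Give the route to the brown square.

turn left 154°, forward 5.9 m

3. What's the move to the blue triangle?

blocked — turn left 34°, forward 9.5 m, then turn right 53°, forward 4.1 m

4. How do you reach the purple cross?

blocked — turn left 34°, forward 9.5 m, then turn right 20°, forward 5.6 m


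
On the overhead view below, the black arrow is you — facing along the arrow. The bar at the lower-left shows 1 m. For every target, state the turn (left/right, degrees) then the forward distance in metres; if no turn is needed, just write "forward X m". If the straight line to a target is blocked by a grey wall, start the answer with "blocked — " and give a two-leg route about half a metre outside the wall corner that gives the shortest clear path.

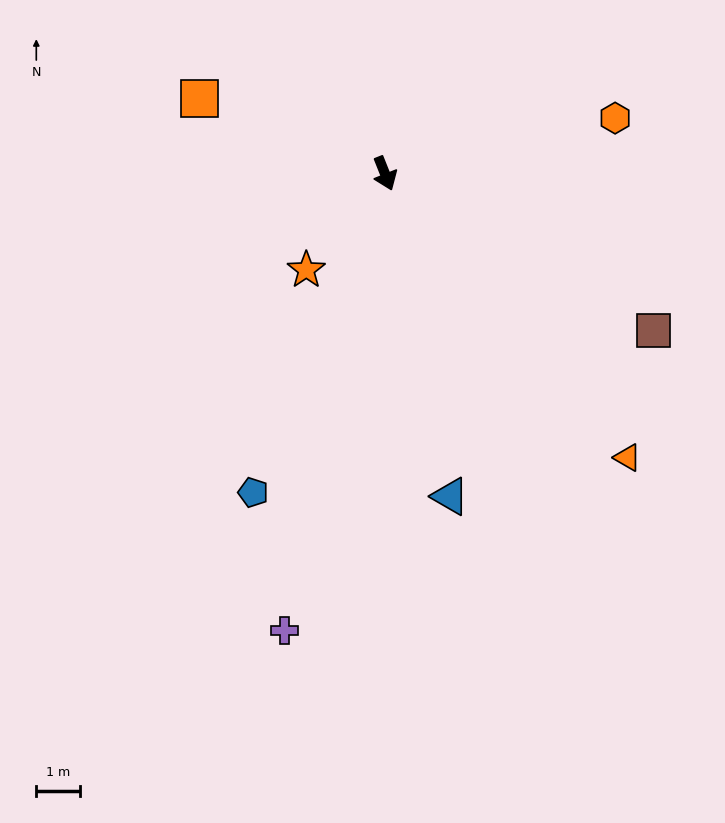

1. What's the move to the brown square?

turn left 38°, forward 7.1 m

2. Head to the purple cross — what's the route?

turn right 34°, forward 10.7 m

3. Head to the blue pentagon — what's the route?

turn right 44°, forward 7.9 m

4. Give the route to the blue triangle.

turn right 10°, forward 7.5 m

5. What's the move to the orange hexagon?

turn left 82°, forward 5.4 m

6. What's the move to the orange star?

turn right 61°, forward 2.8 m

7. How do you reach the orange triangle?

turn left 19°, forward 8.5 m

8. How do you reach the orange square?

turn right 134°, forward 4.6 m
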